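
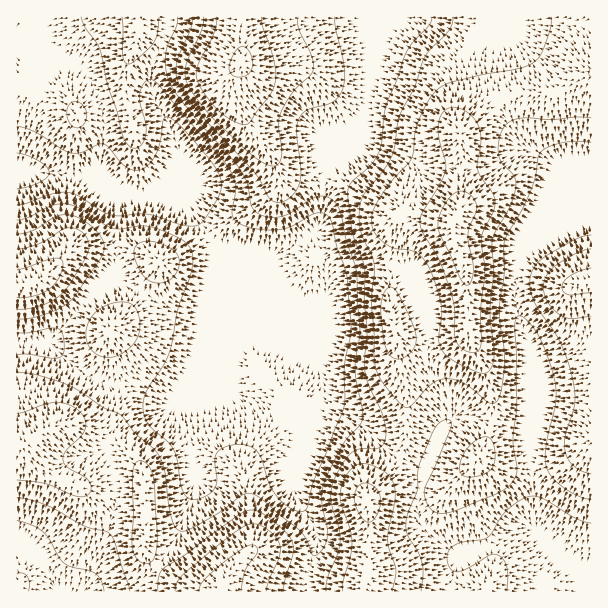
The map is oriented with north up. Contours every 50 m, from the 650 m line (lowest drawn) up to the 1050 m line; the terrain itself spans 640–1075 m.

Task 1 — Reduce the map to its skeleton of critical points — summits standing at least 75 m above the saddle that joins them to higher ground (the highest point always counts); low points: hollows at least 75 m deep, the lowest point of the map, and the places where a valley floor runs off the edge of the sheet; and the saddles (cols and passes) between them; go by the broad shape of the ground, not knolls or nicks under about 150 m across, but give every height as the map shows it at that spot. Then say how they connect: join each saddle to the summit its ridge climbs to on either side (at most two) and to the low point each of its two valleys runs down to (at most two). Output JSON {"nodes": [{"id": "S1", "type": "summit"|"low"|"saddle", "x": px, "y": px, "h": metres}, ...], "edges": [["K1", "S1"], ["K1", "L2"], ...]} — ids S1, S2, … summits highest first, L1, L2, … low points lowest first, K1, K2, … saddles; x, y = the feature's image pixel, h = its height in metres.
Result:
{"nodes": [
{"id": "S1", "type": "summit", "x": 455, "y": 218, "h": 1075},
{"id": "S2", "type": "summit", "x": 590, "y": 281, "h": 1011},
{"id": "S3", "type": "summit", "x": 243, "y": 62, "h": 1006},
{"id": "S4", "type": "summit", "x": 368, "y": 501, "h": 967},
{"id": "S5", "type": "summit", "x": 222, "y": 587, "h": 965},
{"id": "S6", "type": "summit", "x": 36, "y": 282, "h": 921},
{"id": "L1", "type": "low", "x": 26, "y": 171, "h": 640},
{"id": "L2", "type": "low", "x": 62, "y": 588, "h": 734},
{"id": "L3", "type": "low", "x": 587, "y": 588, "h": 759},
{"id": "K1", "type": "saddle", "x": 518, "y": 267, "h": 878},
{"id": "K2", "type": "saddle", "x": 399, "y": 458, "h": 875},
{"id": "K3", "type": "saddle", "x": 116, "y": 483, "h": 825},
{"id": "K4", "type": "saddle", "x": 365, "y": 95, "h": 823},
{"id": "K5", "type": "saddle", "x": 306, "y": 573, "h": 805},
{"id": "K6", "type": "saddle", "x": 119, "y": 386, "h": 779},
{"id": "K7", "type": "saddle", "x": 285, "y": 416, "h": 725}],
"edges": [["K1", "S1"], ["K1", "S2"], ["K1", "L1"], ["K1", "L3"], ["K2", "S1"], ["K2", "S4"], ["K2", "L1"], ["K2", "L3"], ["K3", "S5"], ["K3", "L1"], ["K3", "L2"], ["K4", "S1"], ["K4", "S3"], ["K4", "L1"], ["K5", "S5"], ["K5", "S4"], ["K5", "L1"], ["K6", "S5"], ["K6", "S6"], ["K6", "L1"], ["K7", "S1"], ["K7", "S5"], ["K7", "L1"]]}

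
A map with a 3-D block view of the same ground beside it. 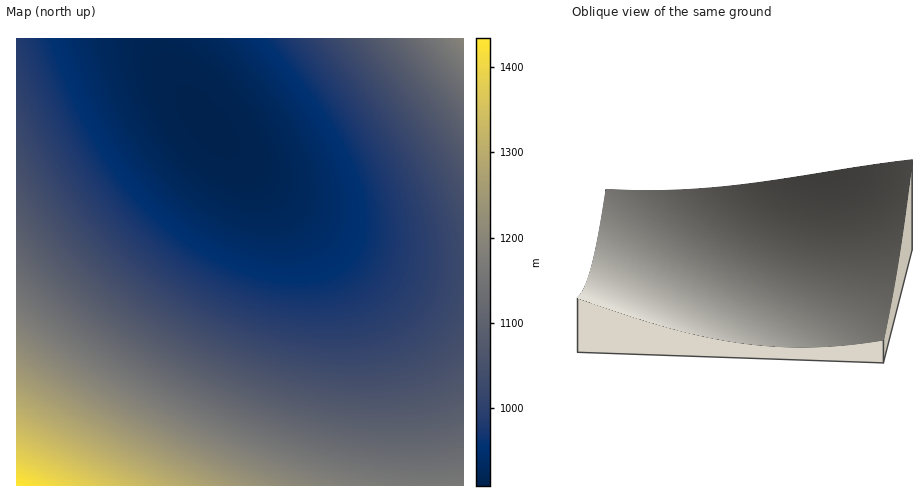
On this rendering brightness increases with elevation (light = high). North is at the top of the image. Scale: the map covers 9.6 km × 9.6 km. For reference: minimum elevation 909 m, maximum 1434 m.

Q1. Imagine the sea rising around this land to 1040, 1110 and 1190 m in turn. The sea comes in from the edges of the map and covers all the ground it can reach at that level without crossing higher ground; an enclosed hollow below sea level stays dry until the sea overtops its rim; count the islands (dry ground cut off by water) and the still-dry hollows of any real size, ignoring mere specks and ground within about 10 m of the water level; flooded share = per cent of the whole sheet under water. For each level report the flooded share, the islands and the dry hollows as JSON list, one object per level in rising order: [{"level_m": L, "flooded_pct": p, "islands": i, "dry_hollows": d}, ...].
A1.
[{"level_m": 1040, "flooded_pct": 59, "islands": 0, "dry_hollows": 0}, {"level_m": 1110, "flooded_pct": 76, "islands": 0, "dry_hollows": 0}, {"level_m": 1190, "flooded_pct": 89, "islands": 0, "dry_hollows": 0}]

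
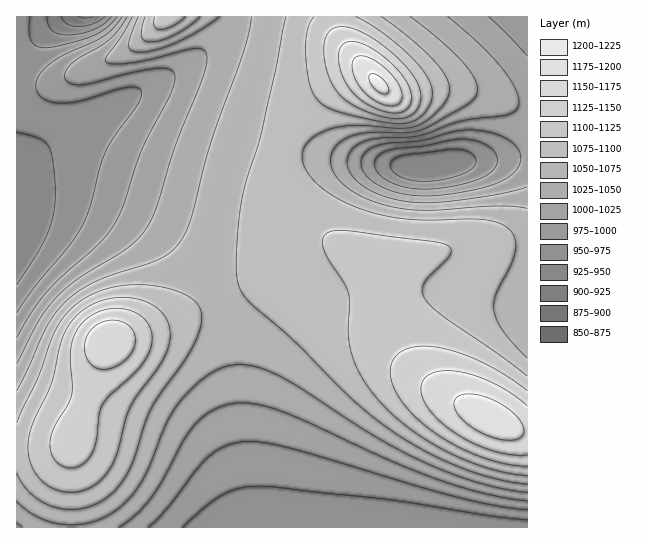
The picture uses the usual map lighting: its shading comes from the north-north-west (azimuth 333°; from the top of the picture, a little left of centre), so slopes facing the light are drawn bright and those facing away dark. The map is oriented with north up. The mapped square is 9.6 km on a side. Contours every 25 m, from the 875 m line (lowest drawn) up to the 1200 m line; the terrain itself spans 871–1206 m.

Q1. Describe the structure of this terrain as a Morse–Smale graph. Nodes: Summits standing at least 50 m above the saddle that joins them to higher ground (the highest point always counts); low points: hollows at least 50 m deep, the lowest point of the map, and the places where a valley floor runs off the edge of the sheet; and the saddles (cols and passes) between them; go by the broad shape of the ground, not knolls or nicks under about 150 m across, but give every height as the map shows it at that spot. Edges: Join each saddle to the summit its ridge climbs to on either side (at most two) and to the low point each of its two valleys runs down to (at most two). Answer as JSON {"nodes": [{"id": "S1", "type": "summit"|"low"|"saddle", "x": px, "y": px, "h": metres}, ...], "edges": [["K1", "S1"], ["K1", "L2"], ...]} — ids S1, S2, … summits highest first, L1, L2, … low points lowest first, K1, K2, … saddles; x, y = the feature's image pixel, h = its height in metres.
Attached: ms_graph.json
{"nodes": [
{"id": "S1", "type": "summit", "x": 379, "y": 85, "h": 1206},
{"id": "S2", "type": "summit", "x": 491, "y": 418, "h": 1188},
{"id": "S3", "type": "summit", "x": 109, "y": 342, "h": 1171},
{"id": "S4", "type": "summit", "x": 169, "y": 17, "h": 1115},
{"id": "L1", "type": "low", "x": 86, "y": 17, "h": 871},
{"id": "L2", "type": "low", "x": 426, "y": 167, "h": 928},
{"id": "L3", "type": "low", "x": 438, "y": 527, "h": 950},
{"id": "K1", "type": "saddle", "x": 282, "y": 147, "h": 1080},
{"id": "K2", "type": "saddle", "x": 218, "y": 299, "h": 1072},
{"id": "K3", "type": "saddle", "x": 234, "y": 17, "h": 1045}],
"edges": [["K1", "S1"], ["K1", "S2"], ["K1", "L1"], ["K1", "L2"], ["K2", "S2"], ["K2", "S3"], ["K2", "L1"], ["K2", "L3"], ["K3", "S1"], ["K3", "S4"], ["K3", "L1"]]}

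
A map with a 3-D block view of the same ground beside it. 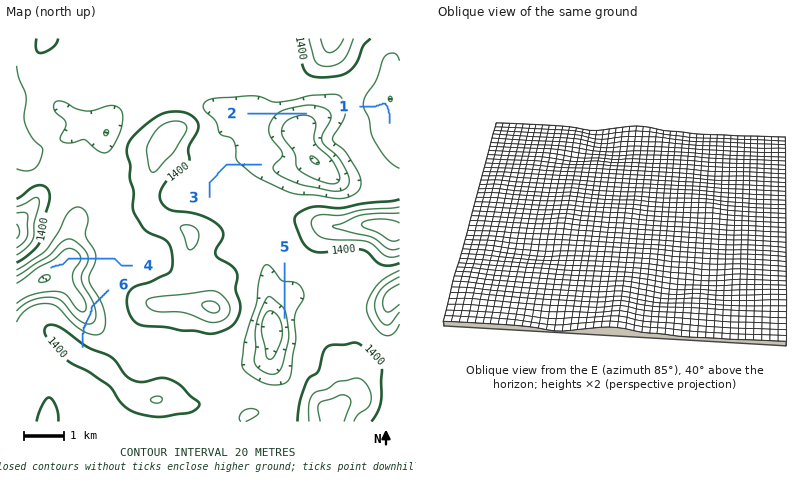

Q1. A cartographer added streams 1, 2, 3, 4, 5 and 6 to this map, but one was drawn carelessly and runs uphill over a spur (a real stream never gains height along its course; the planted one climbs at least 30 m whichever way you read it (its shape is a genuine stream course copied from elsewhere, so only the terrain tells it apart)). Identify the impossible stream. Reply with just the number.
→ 6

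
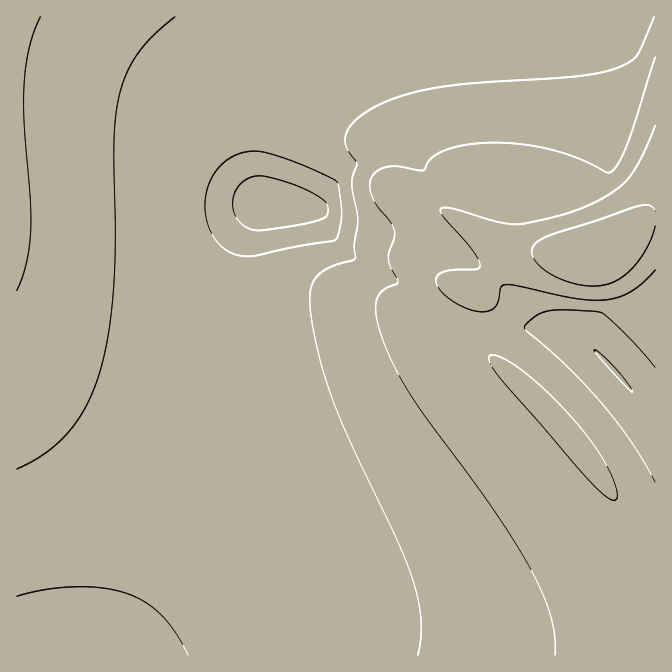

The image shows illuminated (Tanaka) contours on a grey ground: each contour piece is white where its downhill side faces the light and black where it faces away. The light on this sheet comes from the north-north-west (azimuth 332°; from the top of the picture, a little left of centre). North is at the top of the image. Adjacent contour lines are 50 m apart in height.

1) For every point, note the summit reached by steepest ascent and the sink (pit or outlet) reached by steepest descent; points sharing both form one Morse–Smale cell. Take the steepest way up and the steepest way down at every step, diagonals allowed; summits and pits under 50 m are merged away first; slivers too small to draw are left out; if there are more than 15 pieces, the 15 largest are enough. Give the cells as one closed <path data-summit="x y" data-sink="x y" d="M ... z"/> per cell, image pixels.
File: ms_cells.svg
<path data-summit="589 257" data-sink="260 203" d="M655 16l-321 0-44 38-24 26-15 20-8 20 1 33 17 50-25 37-12 23-6 25 3 160-7 42-8 25-15 30-32 49-43 58-1 4 541-1 0-83-6-1-6-6-11-31-19-37-20-32-31-40-53-52-35-27-9-13 2-13 5-12-2-13 4-1 39-38 8-3 72 3 26-15 22-18 14-5z"/><path data-summit="17 17" data-sink="260 203" d="M332 16l-316 1 1 639 97 0 60-84 17-27 15-30 10-32 5-35-3-160 6-25 12-23 25-37-17-50-1-33 8-20 15-20 24-26z"/><path data-summit="589 257" data-sink="615 372" d="M655 219l-13 4-22 18-26 15-27 0-15-3-30 0-8 3-39 38-4 1 2 13-7 19 0 6 3 7 59 49 51 56 35 52 19 37 11 31 6 6 6-1z"/>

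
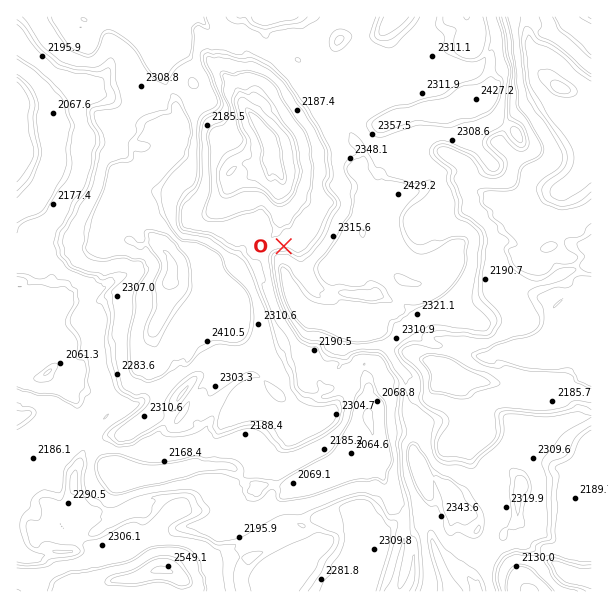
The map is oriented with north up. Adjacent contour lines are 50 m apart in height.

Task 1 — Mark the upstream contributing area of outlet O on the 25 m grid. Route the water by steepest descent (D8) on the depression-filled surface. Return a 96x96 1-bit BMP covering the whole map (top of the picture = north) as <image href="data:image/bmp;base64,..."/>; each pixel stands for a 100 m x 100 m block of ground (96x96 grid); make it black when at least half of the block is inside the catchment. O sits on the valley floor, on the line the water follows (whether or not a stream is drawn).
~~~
<image width="96" height="96" href="data:image/bmp;base64,Qk2+BAAAAAAAAD4AAAAoAAAAYAAAAGAAAAABAAEAAAAAAIAEAAATCwAAEwsAAAIAAAAAAAAA////AAAAAAAAAAAAAAAAAAAAAAAAAAAAAAAAAAAAAAAAAAAAAAAAAAAAAAAAAAAAAAAAAAAAAAAAAAAAAAAAAAAAAAAAAAAAAAAAAAAAAAAAAAAAAAAAAAAAAAAAAAAAAAAAAAAAAAAAAAAAAAAAAAAAAAAAAAAAAAAAAAAAAAAAAAAAAAAAAAAAAAAAAAAAAAAAAAAAAAAAAAAAAAAAAAAAAAAAAAAAAAAAAAAAAAAAAAAAAAAAAAAAAAAAAAAAAAAAAAAAAAAAAAAAAAAAAAAAAAAAAAAAAAAAAAAAAAAAAAAAAAAAAAAAAAAAAAAAAAAAAAAAAAAAAAAAAAAAAAAAAAAAAAAAAAAAAAAAAAAAAAAAAAAAAAAAAAAAAAAAAAAAAAAAAAAAAAAAAAAAAAAAAAAAAAAAAAAAAAAAAAAAAAAAAAAAAAAAAAAAAAAAAAAAAAAAAAAAAAAAAAAAAAAAAAAAAAAAAAAAAAAAAAAAAAAAAAAAAAAAAAAAAAAAAAAAAAAAAAAAAAAAAAAAAAAAAAAAAAAAAAAAAAAAAAAAAAAAAAAAAAAAAAAAAAAAAAAAAAAAAAAAAAAAAAAAAAAAAAAAAAAAAAAAAAAAAAAAAAAAAAAAAAAAAAAAAAAAAAAAAAAAAAAAAAAAAAAAAAAAAAAAAAAAAAAAAAAAAAAAAAAAAAAAAAAAAAAAAAAAAAAAAAAAAAAAAAAAAAAAAAAAAAAAAAAAAAAH4AAAAAAAAAAAAAD/+AAAAAAAAAAAAAH//wAAAAAAAAAAAAP//wAAAAAAAAAAAAP//wAAAAAAAAAAAAf//4AAAAAAAAAAAAf//4AAAAAAAAAAAAf//wAAAAAAAAAAAAf//AAAAAAAAAAAAA//+AAAAAAAAAAAAA//8AAAAAAAAAAAAA//4AAAAAAAAAAAAAf/wAAAAAAAAAAAAAf/wAAAAAAAAAAAAAP/wAAAAAAAAAAAAAH/wAAAAAAAAAAAAAD/4AAAAAAAAAAAAAB/+AAAAAAAAAAAAAA/+AAAAAAAAAAAAAAf8AAAAAAAAAAAAAAHgAAAAAAAAAAAAAADAAAAAAAAAAAAAAAAAAAAAAAAAAAAAAAAAAAAAAAAAAAAAAAAAAAAAAAAAAAAAAAAAAAAAAAAAAAAAAAAAAAAAAAAAAAAAAAAAAAAAAAAAAAAAAAAAAAAAAAAAAAAAAAAAAAAAAAAAAAAAAAAAAAAAAAAAAAAAAAAAAAAAAAAAAAAAAAAAAAAAAAAAAAAAAAAAAAAAAAAAAAAAAAAAAAAAAAAAAAAAAAAAAAAAAAAAAAAAAAAAAAAAAAAAAAAAAAAAAAAAAAAAAAAAAAAAAAAAAAAAAAAAAAAAAAAAAAAAAAAAAAAAAAAAAAAAAAAAAAAAAAAAAAAAAAAAAAAAAAAAAAAAAAAAAAAAAAAAAAAAAAAAAAAAAAAAAAAAAAAAAAAAAAAAAAAAAAAAAAAAAAAAAAAAAAAAAAAAAAAAAAAAAAAAAAAAAAAAAAAAAAAAAAAAAAAAAAAAAAAAAAAAAAAAAA="/>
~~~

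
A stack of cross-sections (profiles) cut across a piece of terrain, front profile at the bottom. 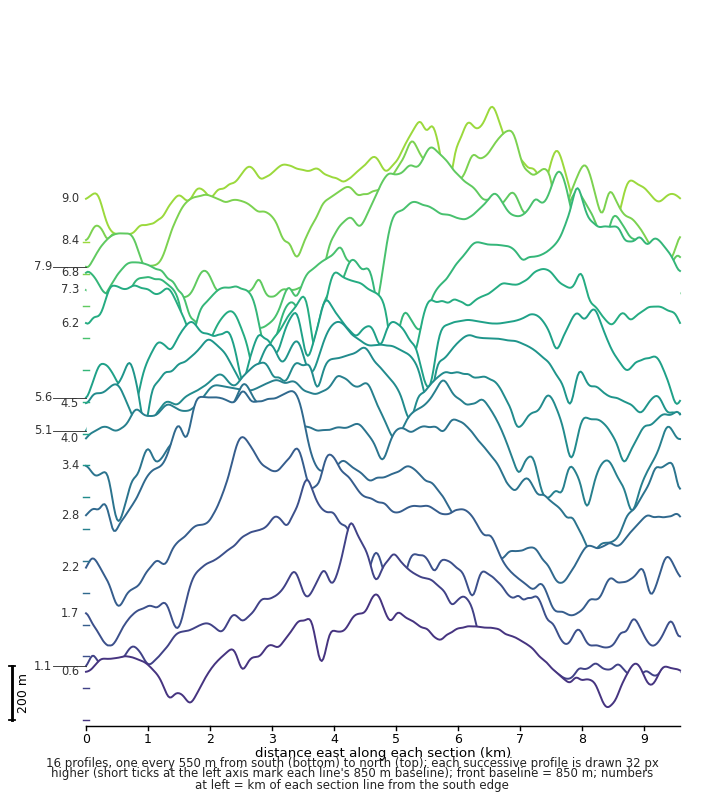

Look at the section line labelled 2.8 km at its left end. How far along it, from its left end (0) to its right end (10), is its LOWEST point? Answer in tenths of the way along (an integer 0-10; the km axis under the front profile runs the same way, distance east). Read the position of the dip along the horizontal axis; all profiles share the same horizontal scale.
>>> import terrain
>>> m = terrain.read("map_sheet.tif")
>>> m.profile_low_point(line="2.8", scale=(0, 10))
8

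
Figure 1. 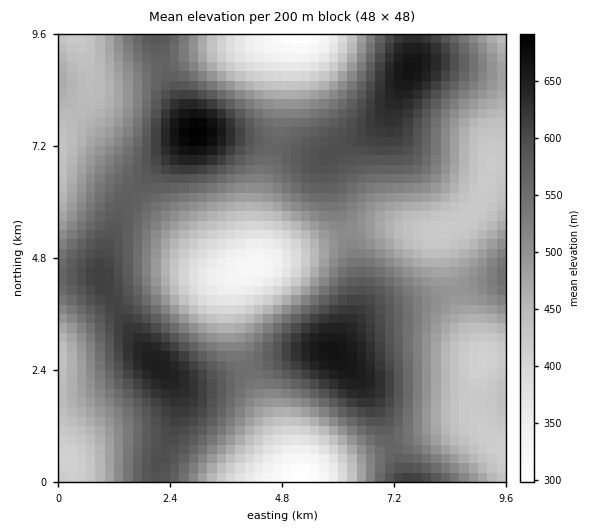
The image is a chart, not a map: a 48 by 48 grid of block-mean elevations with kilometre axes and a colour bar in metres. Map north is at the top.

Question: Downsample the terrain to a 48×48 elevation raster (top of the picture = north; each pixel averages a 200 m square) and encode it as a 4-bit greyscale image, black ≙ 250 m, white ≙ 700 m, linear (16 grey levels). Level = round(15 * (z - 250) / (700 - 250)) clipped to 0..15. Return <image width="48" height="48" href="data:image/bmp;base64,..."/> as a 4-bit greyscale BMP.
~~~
<image width="48" height="48" href="data:image/bmp;base64,Qk32BAAAAAAAAHYAAAAoAAAAMAAAADAAAAABAAQAAAAAAIAEAAATCwAAEwsAABAAAAAAAAAAAAAAABEREQAiIiIAMzMzAERERABVVVUAZmZmAHd3dwCIiIgAmZmZAKqqqgC7u7sAzMzMAN3d3QDu7u4A////AGZmeJq7u7qYdlRDMiIiI1aJq8zMuqmHdlVmeJq7u7qYdmVEMiIiNFaJq7u7qZh3ZlVmeJqrvLuph2ZUQzIjNFeJq7uqmYd2ZVVmeJmrvLuqmHZlRDM0RWeJqqqpiHdmZWZmeJmrvMu6qYdmVERFVniaqqqYh3ZmZmZneJmrvMy7qph2ZVVWd4mru6qYd2ZmZmZ3iJqrvMzLupmHdmZniaq7u7qYd2ZmZmd4iZq7zMzMuqmId3eImrvMy7qYd2ZmZnd4iaq8zN3Mu6mYiIiaq8zNzLqYd2ZmZneImau8zd3cy6qZmZqrvM3d3LqYd2ZmZneImrvN3d3cy6qqqqu8zd3d3LqYd2ZmZmeJmrzN3d3Mu6qqqrvN3d7d3LqYd2ZVZmeJq7zd3d3Luqqqu8zd3u7dzLqYd2ZVVmeJq83d3dy7qqqqu83d7u7dzLqYd2ZVVmeJq83d3cu6mZmau83e7u3dy7qYh2ZlZniJq83dzLqpiIiZq8zd7u3cy7qYh3ZmZniau8zMy6mId3eImrzN3d3cy7qZh3dmZ4mqvMzLuph3ZmZ3iau8zd3cy7qZiHd3eJqrvMy7qYdmVVVWeJmrzMzMy6qZiIiIiKq7zMy6mHZVRERFVniau8zMu6qZiIiImau8zMu6l2ZUQzM0RWeJq7u7u6mZiIiJmqvMzMuph2VEMzMzNFZ4mqu7uqmYiIiJmqvMzMuph2VEMzIiM0VniaqqqZiIiIiJmqu8zLuph2VUQzMiM0VniZqqmYh3d3eImqq8zLuph2ZVRDMzM0VniJmZmHd2Znd4iZq7u7upiHZlVEQzNEVniJmYh3dmZmZ3iJmru7upmHdmVVRERVZ3iJmIh3ZmZmZneImqu7uqmId3ZlVVVmd4iZmId3ZmZmZmd4iaq7uqmYiHd2ZmZ3iJmZmIh3dmZmZmZ3iaq7u6qZmIh3d3eImZqpmYiHd3dmZmZniJqru7qqqZmIiIiJmqqqqZmIiId3ZmZneJqru7u7qqqZmJmaqru6qpmZmYiHZmZmeJmqu7u7u7uqmZmqq7u7uqqqqpmHdmZmeImqq7zMzMy7qqqqu7u7u7u7qqmIdmZmd4maq7zN3d3Luqqru7u7u7u7u6mYdmZmd4iZq7zd7u3cy7qru7vMzMzMu6qYdmZmd3iJmrze7+7dy7qru7u8zMzMy7qYdmZmd3eImrze7/7ty7qqq7u7zMzMy7qYd2Zmd3eImrze7+7cy6qqqqu7zMzczLqYd3Znd3d4iavN7u3cuqmZmaqrvM3dzLqZh3d3d3d4iavN3dzLqZiIiJmqvM3d3MupmId3d3d3iau8zMupmId3d4iZq83d3cu6mYh3d3d3iau7u6qYd2ZmZneJq83d7dy7qZiHd2d4iaq7qph3ZlVVVVZ4mrze7t3LqpiHdmd4maq6qYdmVUREREVnibze7t3LupiHZmd4mqu6mYZlRDMzMzRWeazd7t3Luph2Zmd4mru6mHZUQzMiIiNFeKvN3d3LqZh2ZmeJmru6qHZUQzIiIiNFaJvM3cy7qYdw=="/>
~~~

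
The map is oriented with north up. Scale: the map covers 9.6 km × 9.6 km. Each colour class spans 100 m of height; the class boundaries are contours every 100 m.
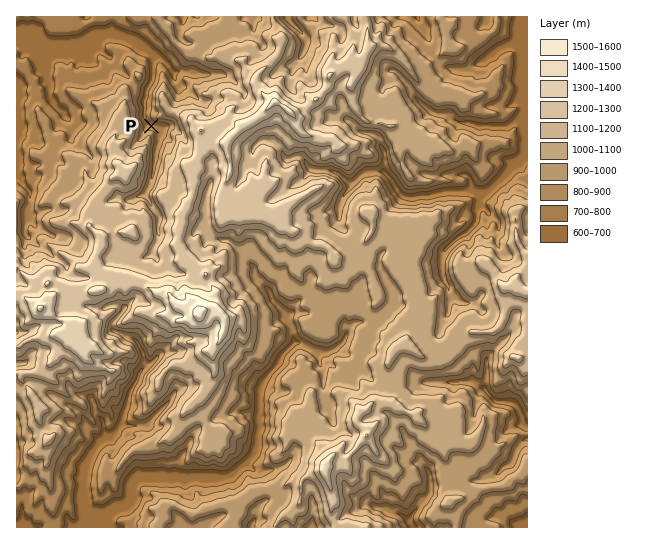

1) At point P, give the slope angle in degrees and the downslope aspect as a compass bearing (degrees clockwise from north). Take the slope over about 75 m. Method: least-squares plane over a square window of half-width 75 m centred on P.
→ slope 16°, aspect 333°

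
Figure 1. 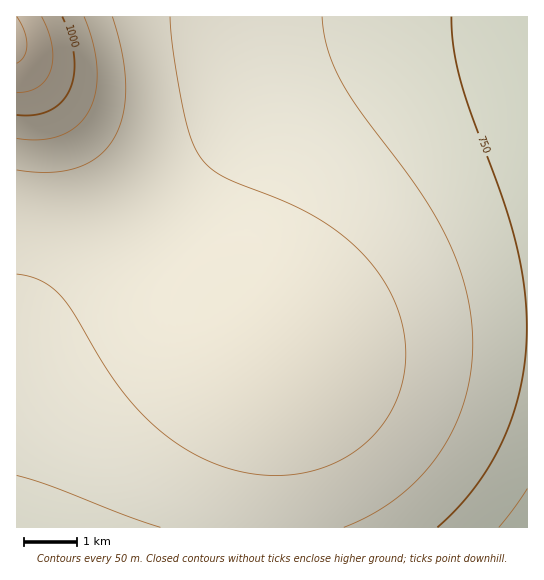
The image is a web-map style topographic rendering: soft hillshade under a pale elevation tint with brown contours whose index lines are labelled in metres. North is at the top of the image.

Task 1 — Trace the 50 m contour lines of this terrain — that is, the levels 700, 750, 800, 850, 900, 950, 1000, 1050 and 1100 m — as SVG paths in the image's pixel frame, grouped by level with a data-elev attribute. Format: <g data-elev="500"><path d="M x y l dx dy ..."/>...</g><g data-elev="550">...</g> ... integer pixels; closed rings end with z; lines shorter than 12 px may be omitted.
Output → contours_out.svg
<g data-elev="700"><path d="M499 527l28-38"/></g><g data-elev="750"><path d="M437 527l20-18 17-21 15-22 13-24 10-25 8-27 5-27 2-28-2-42-8-46-14-48-31-84-11-32-7-34-3-32"/></g><g data-elev="800"><path d="M344 527l29-13 25-17 24-22 19-24 14-26 11-28 5-31 2-31-3-22-4-24-8-24-10-24-13-25-16-25-58-78-18-28-15-34-4-17-2-17"/><path d="M17 475l33 11 75 29 35 12"/></g><g data-elev="850"><path d="M17 274l12 2 12 5 10 6 10 9 13 18 41 67 16 21 18 19 32 25 17 10 19 8 25 8 25 3 24 0 24-5 23-9 20-12 17-16 14-18 7-14 5-15 4-16 1-16-1-17-4-16-5-16-8-16-10-17-13-16-16-16-18-13-38-22-68-28-12-7-10-9-10-18-8-27-11-59-4-40"/></g><g data-elev="900"><path d="M17 170l32 2 26-4 11-4 11-6 8-8 8-10 6-11 3-12 4-30-4-33-10-37"/></g><g data-elev="950"><path d="M17 138l24 2 20-5 16-9 12-15 6-18 2-23-4-25-9-28"/></g><g data-elev="1000"><path d="M17 115l17 0 15-4 12-8 9-13 4-16 0-17-4-20-8-20"/></g><g data-elev="1050"><path d="M17 93l12-2 9-4 8-8 5-9 2-12-1-13-4-14-6-14"/></g><g data-elev="1100"><path d="M17 63l8-8 2-10-3-14-7-14"/></g>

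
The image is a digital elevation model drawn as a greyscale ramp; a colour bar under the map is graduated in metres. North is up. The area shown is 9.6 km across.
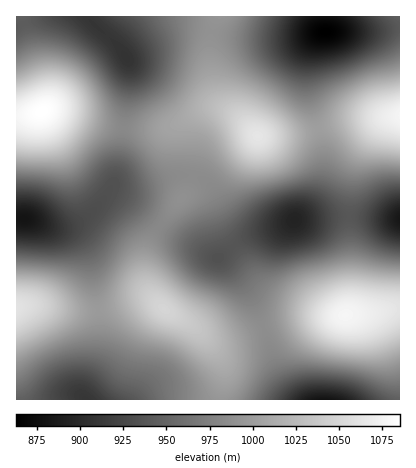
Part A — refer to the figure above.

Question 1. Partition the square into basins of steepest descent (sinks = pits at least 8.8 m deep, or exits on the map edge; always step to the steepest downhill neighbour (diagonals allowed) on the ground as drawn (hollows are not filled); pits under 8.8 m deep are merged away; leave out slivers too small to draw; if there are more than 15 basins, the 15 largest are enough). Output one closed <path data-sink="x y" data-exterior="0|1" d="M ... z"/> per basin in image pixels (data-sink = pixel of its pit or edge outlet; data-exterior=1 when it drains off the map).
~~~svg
<path data-sink="294 220" data-exterior="0" d="M228 114l-16 4-9 10-4 10-9 50-29 36-12 20-4 16 0 20 5 14 14 15 22 12 20 16 10 4 18-2 56-19 56-5 3-5 2-8-2-94 4-40 7-16 11-18 11-12 9-4-45 3-54 13-34 2-18-17z"/><path data-sink="24 218" data-exterior="0" d="M222 109l-22 2-28 15-10 3-48-2-62-17-24 5-12 0 0 191 28 0 32 5 18 0 48-12 14 3-8-12-3-10 0-20 4-16 12-20 29-36 9-50 6-12 13-11 10-1 9 2z"/><path data-sink="126 58" data-exterior="0" d="M216 16l-200 0 0 98 12 1 24-5 62 17 48 2 44-20 16 0 12 5-15-14-7-20-2-40z"/><path data-sink="326 32" data-exterior="0" d="M400 16l-182 0-8 24 0 28 5 24 4 8 39 36 34-2 54-13 54-5z"/><path data-sink="86 400" data-exterior="1" d="M146 299l-52 12-18 0-32-5-28 1 0 93 204 0 4-30-9-20-21-23-28-16-10-9z"/><path data-sink="324 400" data-exterior="1" d="M400 308l-34 6-70 5-70 22-14-1-8-5 15 21 4 10 1 14-3 20 179 0z"/><path data-sink="400 218" data-exterior="1" d="M400 116l-12 2-10 8-18 26-7 16-4 40 2 94-5 13 28-2 26-5z"/>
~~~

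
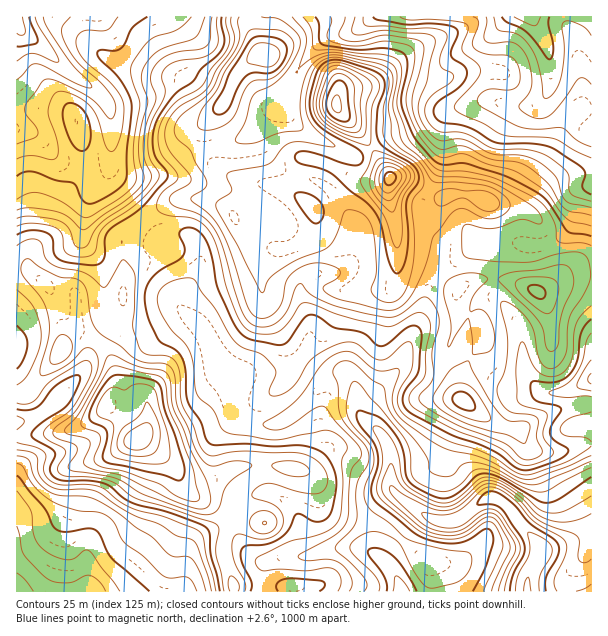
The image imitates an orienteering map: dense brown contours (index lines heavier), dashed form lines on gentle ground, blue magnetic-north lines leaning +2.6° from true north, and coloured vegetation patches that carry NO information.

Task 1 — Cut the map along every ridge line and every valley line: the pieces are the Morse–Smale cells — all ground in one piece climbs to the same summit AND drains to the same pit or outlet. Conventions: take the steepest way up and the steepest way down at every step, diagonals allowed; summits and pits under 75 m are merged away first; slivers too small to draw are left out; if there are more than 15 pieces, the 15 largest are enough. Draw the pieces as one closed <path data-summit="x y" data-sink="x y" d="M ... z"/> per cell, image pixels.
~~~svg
<path data-summit="336 105" data-sink="527 591" d="M440 272l-7 6-5 9-8 34-22 48-37 38 1 10 20 18 6 11 3 12 0 30 7 8 24 17-25 27-13 20-16-10-12-3-24 1-23 8-31 2-11 4-3 5-1 25 329-1 0-316-20 1-30 16-5 0-15-8-24-6-22 2-18 9z"/><path data-summit="336 105" data-sink="530 17" d="M591 16l-216 0-24 16-25 6-19 18-7 10 0 4 29 10 8 7 0 21 19 20 16 20 15-10 21-5 35-21 9-2-6 6-2 10-2 36-20 39 0 11 8 16 8 8 30 2 16 5-10 4-35 25 19 17 18-9 22-2 15 4 24 10 5 0 25-15 25-4z"/><path data-summit="138 438" data-sink="527 591" d="M146 220l-18 14-6 6 0 75-4 17-9 18 7 27 0 12-7 18 26 31 11 4 29 26 7 18 9 8 25 14 12 11 1 6-5 12-1 17 11 30 0 7 27 1 3-25 3-5 11-4 31-2 23-8 24-1 12 3 16 10 13-20 25-27-24-17-7-8 0-30-3-12-6-11-21-19-3-6-2-20-4-12-5-4-14 2-37 36-15 10-23 2-16-6-7-11 0-23-3-6-15-18-13-30-24-24 2-12 17-25 0-23-5-7-5-4-30 0-7-5z"/><path data-summit="336 105" data-sink="527 591" d="M299 68l-19 34-29 31-20 11-21 4-2 2 4 11 16 14 11 5 21 3-3 1-7 7-16 23-7-6-18-8-32-1-10 5-21 15 6 11 7 5 30 0 9 8 2 9-1 17-17 25-2 12 24 24 13 30 15 18 3 6 0 23 3 7 10 7 10 3 23-2 15-10 33-33 9-5 10 0-19-4-17-17 0-29-11-25 0-15 4-6 7-4 17 0 12-3 11-11 6-20-2-12-20-33-14-12 0-4 9-18 4-15 18 10 6 0 13-9-16-19-19-20 0-21-8-7-17-4z"/><path data-summit="138 438" data-sink="17 591" d="M81 332l-6 0-8 7-7 15-34 40-10 2 0 195 217 1 1-8-11-30 1-17 5-12-1-6-12-11-25-14-9-8-7-18-29-26-11-4-26-31 7-18-2-24-11-18z"/><path data-summit="264 54" data-sink="17 17" d="M246 16l-229 0-1 7 10 13 16 10 32 30 21 14 13 14 4 18 2 48 11 6 22 0 18-2 23-18 20-7-3-15 1-9 20-26 12-27 13-12 13-6-5-4-12-27z"/><path data-summit="390 179" data-sink="527 591" d="M336 146l-2 1-3 14-7 13-2 9 14 12 16 24 6 14-2 15-7 16-8 7-12 3-17 0-7 4-4 6 0 15 11 25 0 29 17 17 15 2 8 6 4 12 0 11 4 13 1-7 37-38 22-48 8-34 11-15-5-7-6-3-23-3-7-5-2-32-8-27 2-19-16-24-3-4-12 8-6 0z"/><path data-summit="138 438" data-sink="17 17" d="M26 130l-10 1 0 136 14 4 20 19 12 30 1 26 6-9 6-5 6 0 20 12 9 12-1-6 9-18 4-17 0-75 23-21-31-37-4-6 0-16-9 9-15 0-18-5-9-4-21-24z"/><path data-summit="336 105" data-sink="17 17" d="M17 24l-1 105 10 1 12 6 21 24 9 4 18 5 15 0 9-9 0 16 4 6 32 38 21-16 10-5 32 1 18 8 7 6 16-23 7-7 3-1-21-3-11-5-16-14-5-11-19 6-23 18-18 2-22 0-8-2-5-7 0-45-2-11-6-12-9-9-29-20-24-24-16-10z"/><path data-summit="390 179" data-sink="530 17" d="M452 109l-9 3-35 21-21 5-15 11 18 27-2 19 8 27 2 32 7 5 23 3 6 3 4 6 12-6 24-18 10-4-16-5-30-2-8-8-8-16 0-11 20-39 2-36 2-10z"/><path data-summit="264 54" data-sink="527 591" d="M270 16l-23 1 0 6 12 27 5 4-13 6-13 12-12 27-20 26-1 9 4 16 22-6 20-11 29-31 18-31-4-5-7-5-22-7 6-16z"/><path data-summit="138 438" data-sink="527 591" d="M24 268l-8 1 1 127 9-2 8-8 28-38 0-28-8-24-9-13z"/><path data-summit="264 54" data-sink="530 17" d="M374 16l-102 0-1 22-6 16 16 4 18 10 8-12 19-18 25-6z"/>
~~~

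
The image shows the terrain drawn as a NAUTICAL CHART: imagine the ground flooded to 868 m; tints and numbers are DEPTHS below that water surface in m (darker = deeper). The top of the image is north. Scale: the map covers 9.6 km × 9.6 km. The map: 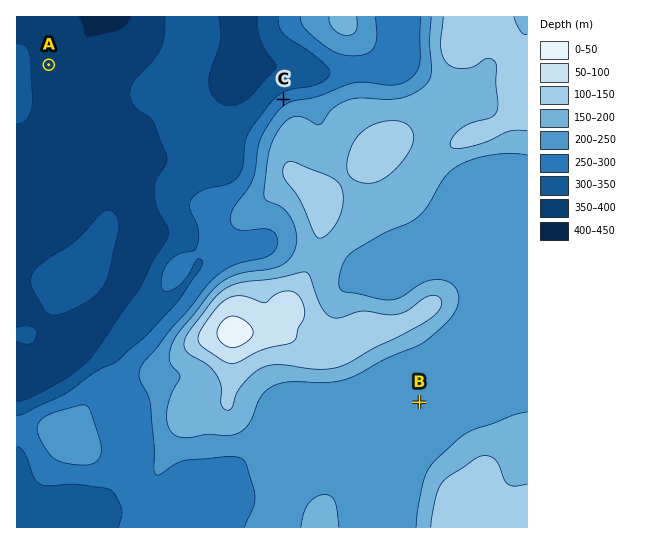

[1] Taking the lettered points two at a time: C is lower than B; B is higher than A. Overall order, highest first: B C A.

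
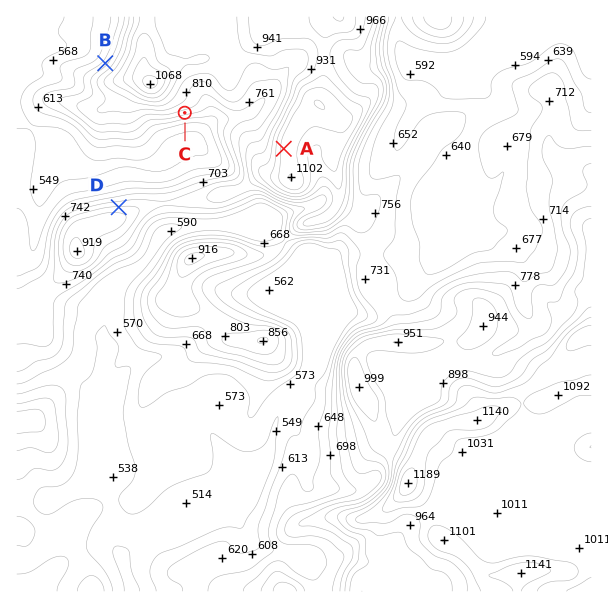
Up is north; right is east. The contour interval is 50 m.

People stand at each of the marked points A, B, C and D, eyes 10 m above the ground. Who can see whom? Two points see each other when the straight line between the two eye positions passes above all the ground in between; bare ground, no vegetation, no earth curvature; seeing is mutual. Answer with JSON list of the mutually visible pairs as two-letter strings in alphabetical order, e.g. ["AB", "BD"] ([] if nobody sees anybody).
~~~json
["AC", "AD", "CD"]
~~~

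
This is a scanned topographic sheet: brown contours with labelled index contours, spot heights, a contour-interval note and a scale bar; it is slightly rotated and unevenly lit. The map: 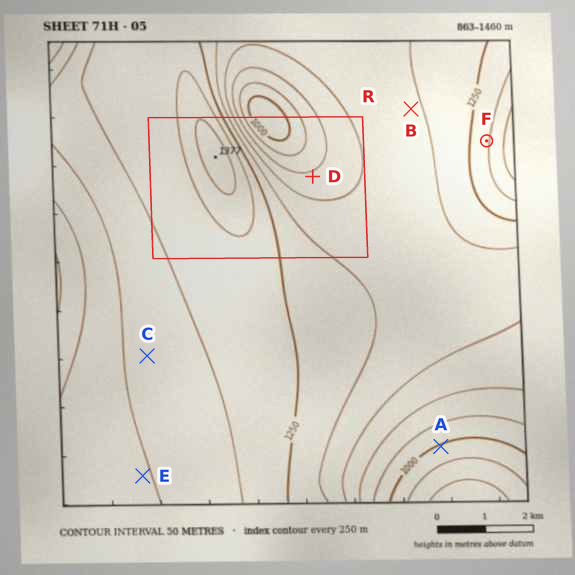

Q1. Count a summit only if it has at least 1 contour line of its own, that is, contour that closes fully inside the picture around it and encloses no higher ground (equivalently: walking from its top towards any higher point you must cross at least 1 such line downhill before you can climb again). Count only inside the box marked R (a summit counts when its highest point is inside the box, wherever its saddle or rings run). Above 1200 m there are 1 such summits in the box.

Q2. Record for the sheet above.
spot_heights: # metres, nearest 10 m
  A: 990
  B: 1190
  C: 1330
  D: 1110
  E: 1350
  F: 1290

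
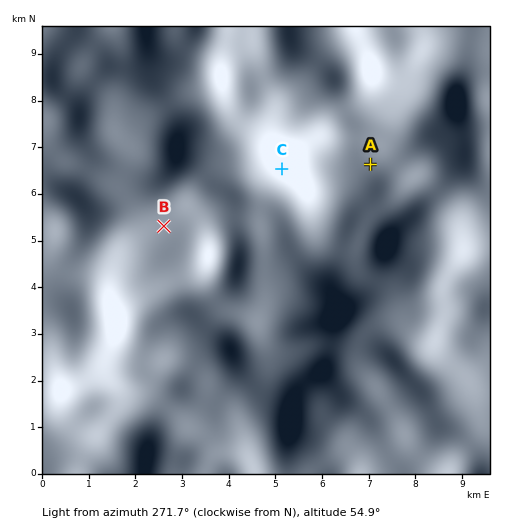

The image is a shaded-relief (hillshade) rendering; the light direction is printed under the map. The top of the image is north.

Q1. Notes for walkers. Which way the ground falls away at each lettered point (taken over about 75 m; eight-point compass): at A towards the S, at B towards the N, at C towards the W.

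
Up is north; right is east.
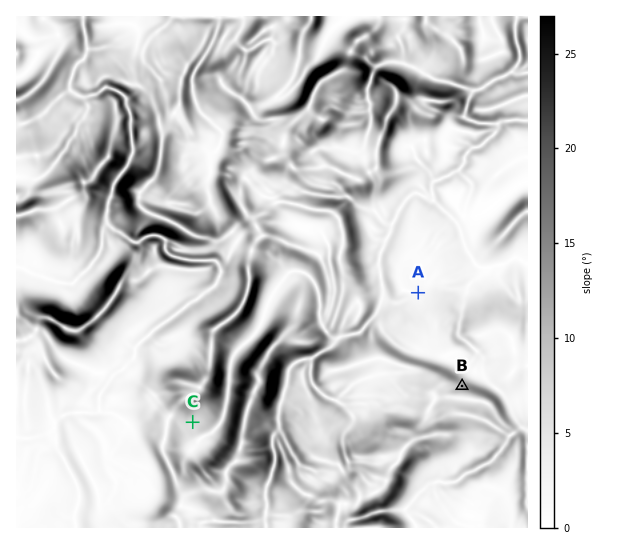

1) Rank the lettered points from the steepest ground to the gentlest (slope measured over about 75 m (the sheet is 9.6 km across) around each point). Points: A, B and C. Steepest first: B C A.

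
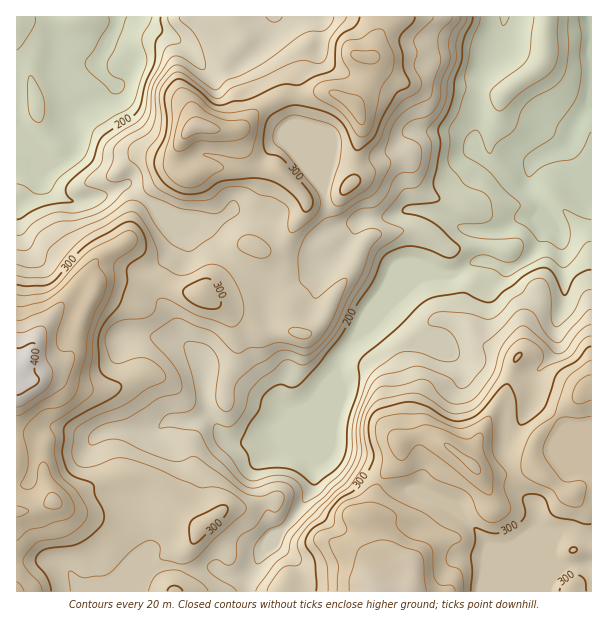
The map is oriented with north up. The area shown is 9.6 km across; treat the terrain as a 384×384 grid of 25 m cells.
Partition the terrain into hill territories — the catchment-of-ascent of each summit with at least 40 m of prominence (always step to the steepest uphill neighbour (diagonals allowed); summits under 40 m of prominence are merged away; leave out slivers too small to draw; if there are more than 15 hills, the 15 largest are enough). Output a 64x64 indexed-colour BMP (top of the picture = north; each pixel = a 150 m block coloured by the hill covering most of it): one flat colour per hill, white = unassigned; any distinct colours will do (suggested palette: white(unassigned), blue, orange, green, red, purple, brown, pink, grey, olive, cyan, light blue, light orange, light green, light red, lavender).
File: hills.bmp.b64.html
<image width="64" height="64" href="data:image/bmp;base64,Qk12CAAAAAAAAHYAAAAoAAAAQAAAAEAAAAABAAQAAAAAAAAIAAATCwAAEwsAABAAAAAAAAAA////ALR3HwAOf/8ALKAsACgn1gC9Z5QAS1aMAMJ34wB/f38AIr28AM++FwDox64AeLv/AIrfmACWmP8A1bDFABEREREREREREREREREzMzMzMzMzMzMzMzMzMzMzMzMzERERERERERERERERETMzMzMzMzMzMzMzMzMzMzMzMzMRERERERERERERERERMzMzMzMzMzMzMzMzMzMzMzMzMxERERERERERERERERETMzMzMzMzMzMzMzMzMzNERDMzERERERERERERERERERMzMzMzMzMzMzMzMzM0RERDMzMRERERERERERERERERETMzMzMzMzMzMzMzM0REREMzMxEREREREREREREREREREzMzMzMzMzMzMzM0REREMzMzERERERERERERERERERERMzMzMzMzMzMzMzREREQzMzMRERERERERERERERERERETMzMzMzMzMzMzRERERDMzMxEREREREREREREREREREREzMzMzMzMzM0REREREMzMzERERERERERERERERERERETMzMzMzMzNEREREREMzMzMREREREREREREREREREREREzMzMzM0REREREREMzMzMxERERERERERERERERERERETMzMzREREREREREMzMzMzERERERERERERERERERERERMzMzREREREREREQzMzMzMREREREREREREREREREREREzM0RERERERERERDMzMzMxERERERERERERERERERERERNEREREREREREREMzMzMzERERERERERERERERERERERE0REREREREREREQzMzMzMRERERERERERERERERERERETRERERERERERERDMzMzMxERERERERERERERERERERERFEREREREREREREQzMzMzEREREREREREREREREREREREURERERERERERERDMzMzMRERERERERERERERERERERERFEREREREREREREQzMzMxEREREREREREREREREREREREURERERERERERERDMzMzERERERERERERERERERERERERREREREREREREREQzMzMRERERERERERERERERERERERFERERERERERERERDMzMxEREREREREREREREREREREREURERERERERERDMzMzMzERERERERERERERERERERERERREREREREREMzMzMzMzMRERERERERERERERERERERERFEREREREQzMzMzMzMzMxERERERERERERERERERERERERREREREMzMzMzMzMzMzEREREREREREREREREREREREREUREREMzMzMzMzMzMzMRERERERERERERERERERERERERFEREMzMzMzMzMzMzMxERERERERERERERERERERERERERREMzMzMzMzMzMzMzEREREREREREREREREREREREREREUMzMzMzMzMzMzMzMREREREREREREREREREREREREREREzMzMzMzMzMzMzMxERERERERERERERERERERERERERERMzMzMzMzMzMzMzERERERERERERERERERESIRERERERETMzMzMzMzMzMzMREREREREREREREREREiIiIRERERERERETMzMzMzMzMxERERERERERERERERIiIiIiERERERERERETMREzMzMzERERERERERERERESIiIiIiIiERERERERERERERMzMzMRERERERERERERESIiIiIiIiIhERERERERERERETMzMxERERERERERERERIiIiIiIiIiERERERERERERERMzMzERERERERERERERIiIiIiIiIiIhERERERESIiERETMzMREREREREREREiIiIiIiIiIiIiIREREREiIiIiETMzMxERERERERERIiIiIiIiIiIiIiIiIiISIiIiIiIiMzMzERERERERERIiIiIiIiIiIiIiIiIiIiIiIiIiIiIzMzMRESIiIiESIiIiIiIiIiIiIiIiIiIiIiIiIiIiIzMzMxESIiIiIiIiIiIiIiIiIiIiIiIiIiIiIiIiIiIjMzMzERIiIiIiIiIiIiIiIiIiIiIiIiIiIiIiIiIiIiMzMzMRESIiIiIiIiIiIiIiIiIiIiIiIiIiIiIiIiESIzMzMxERESIiIiIiIiIiIiIiIiIiIiIiIiIiIiIhEREREzMzEREREiIiIiIiIiIiIiIiIiIiIiIiIiIiIiEREREREzMRERESIiIiIiIiIiIiIiIiIiIiIiIiIiIiIRERERERMxERESIiIiIiIiIiIiIiIiIiIiIiIiIiIiIhEREREREzERERIiIiIiIiIiIiIiIiIiIiIiIiIiIiIiERERERERMRERESIiIiIiIiIiIiIiIiIiIiIiIiIiIiIRERERERExEREREiIiIiIiIiIiIiIiIiIiIiIiIiIiIhEREREREREREREREiIiIiIiIiIiIiIiIiIiIiIiIiIiERERERERERERERERIiIiIiIiIiIiIiIiIiIiIiIiIiIhERERERERERERERIiIiIiIiIiIiIiIiIiIiIiIiIiIiERERERERERERERIiIiIiIiERIiIiIiIiIiIiIiIiIiIREREREREREREREiIiIiIiERERIiIiIiIiIiIiIiIiIiERERERERERERERIiIiIiERERESIiIiIiIiIiIiIiIiIREREREREREREREiIiIhEREREREiIiIiIiIiIiIiIiIiERERERERERERERIiIRERERERESIiIiIiIiIiIiIiIiIREREREREREREREiIREREREREREiIiIiIiIiIiIiIiIhERERER"/>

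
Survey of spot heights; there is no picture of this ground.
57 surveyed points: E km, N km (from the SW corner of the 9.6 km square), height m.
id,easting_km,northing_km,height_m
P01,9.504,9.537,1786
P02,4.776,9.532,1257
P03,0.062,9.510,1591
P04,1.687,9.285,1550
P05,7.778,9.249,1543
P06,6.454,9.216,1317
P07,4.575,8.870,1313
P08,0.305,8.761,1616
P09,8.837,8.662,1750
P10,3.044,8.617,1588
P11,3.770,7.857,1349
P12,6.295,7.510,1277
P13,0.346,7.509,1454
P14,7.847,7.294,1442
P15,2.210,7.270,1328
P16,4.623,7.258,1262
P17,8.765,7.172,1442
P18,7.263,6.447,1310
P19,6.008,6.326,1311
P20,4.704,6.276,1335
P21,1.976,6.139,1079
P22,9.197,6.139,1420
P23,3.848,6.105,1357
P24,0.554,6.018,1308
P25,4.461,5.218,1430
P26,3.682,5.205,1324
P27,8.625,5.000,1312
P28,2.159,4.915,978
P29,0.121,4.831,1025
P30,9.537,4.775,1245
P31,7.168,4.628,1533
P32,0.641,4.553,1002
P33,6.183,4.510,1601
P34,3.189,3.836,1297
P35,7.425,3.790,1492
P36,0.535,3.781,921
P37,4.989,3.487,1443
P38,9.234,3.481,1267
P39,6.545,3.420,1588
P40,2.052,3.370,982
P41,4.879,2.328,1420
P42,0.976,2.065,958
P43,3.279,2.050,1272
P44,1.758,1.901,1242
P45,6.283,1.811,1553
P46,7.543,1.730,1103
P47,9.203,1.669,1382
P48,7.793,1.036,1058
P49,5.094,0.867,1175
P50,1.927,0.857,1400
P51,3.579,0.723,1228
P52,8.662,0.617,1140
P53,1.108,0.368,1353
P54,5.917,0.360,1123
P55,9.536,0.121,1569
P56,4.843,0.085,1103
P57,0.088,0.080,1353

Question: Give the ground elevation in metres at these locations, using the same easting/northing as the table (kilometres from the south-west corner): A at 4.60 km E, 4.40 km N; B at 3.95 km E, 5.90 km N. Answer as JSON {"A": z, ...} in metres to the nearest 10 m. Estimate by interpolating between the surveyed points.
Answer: {"A": 1500, "B": 1440}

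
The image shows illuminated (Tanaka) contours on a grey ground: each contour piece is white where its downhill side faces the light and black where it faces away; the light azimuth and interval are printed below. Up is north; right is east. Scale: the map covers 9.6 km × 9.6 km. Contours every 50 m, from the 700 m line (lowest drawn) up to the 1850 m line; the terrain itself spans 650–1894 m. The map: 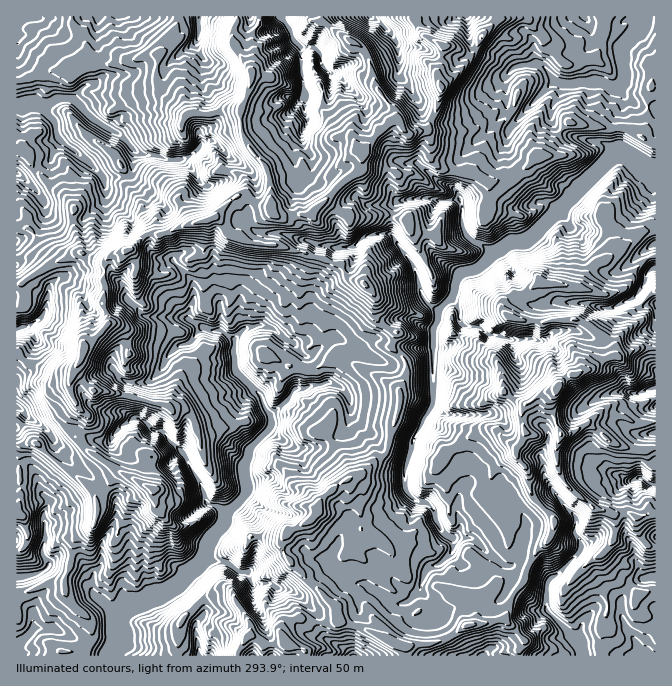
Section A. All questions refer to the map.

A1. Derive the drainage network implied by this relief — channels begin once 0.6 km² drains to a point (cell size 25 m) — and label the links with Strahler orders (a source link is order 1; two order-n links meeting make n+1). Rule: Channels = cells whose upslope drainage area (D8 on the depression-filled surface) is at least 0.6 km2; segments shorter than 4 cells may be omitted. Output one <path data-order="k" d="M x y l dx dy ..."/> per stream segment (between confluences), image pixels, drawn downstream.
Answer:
<path data-order="1" d="M34 628l-2 4-14 13-1 3 0 7"/><path data-order="3" d="M117 618l0 27-5 10"/><path data-order="3" d="M125 610l-8 8"/><path data-order="1" d="M270 584l-18 0-3-12-10 0-7-7-7-3-13 0-2-2-6 0-2 2"/><path data-order="1" d="M94 574l0 8-2 2 0 6 2 4 23 23 0 1"/><path data-order="3" d="M202 562l-8 8-2 0-17 17-11 5-4 3-6 3-4 0-10 6-3 0-12 6"/><path data-order="1" d="M334 552l-4 3 0 9 8 8 7 3 7 7 3 2 10 0 5 4 8 4 16 12 10 0 1-2 3 0 12-12 0-5 2-1 0-4 2-2 0-3 1-3 7-7 5 0 3-1 12-12 2-4 0-10"/><path data-order="2" d="M452 537l-5-2-7-7-5-10 0-6-1-4-6-5-3-1-7 0-3-4-1 0-7-6-2-4 0-20 2-1 0-5 1-2 2-8 2-2 0-8 3-7 3-3 7-15 3-4 6-10 0-75 4-8 0-7 2-1 0-4"/><path data-order="1" d="M527 530l-2 4 0 6-1 2 0 5-2 1 0 7-2 3-6 7-10 0-7-7-7-3-16-17-20 0"/><path data-order="3" d="M225 515l0 7-1 3-12 12-5 10-2 8-3 7"/><path data-order="1" d="M48 503l-4 11 0 6 1 2 0 20-3 6 0 6 2 3 4 5 0 5-3 3-7 4-3 0-1 1-6 0-1 2-10 0"/><path data-order="1" d="M462 490l-4 7 0 8-1 2 0 7 3 4 0 10-5 7-3 2"/><path data-order="1" d="M545 478l7 9 2 5 6 6 4 7 13 13-2 16 5 6 0 4 2 1 0 3-2 4-25 25-1 0-5 5-2 3 0 25 33 34 2 3 0 7 2 1"/><path data-order="1" d="M617 475l3 0 5 5 9 0 1-2 9 0 3 4 8 3"/><path data-order="1" d="M287 442l-5-2-10-10-4 0"/><path data-order="1" d="M117 432l5-7 5-2 5-5 8 0 4 4 1 0 9 8 6 0 4 2 3 3 2 5 3 3 2 0 11 12 7 15 7 8 3 7 0 3 3 5 0 7 2 3 12 4 6 7 0 1"/><path data-order="3" d="M268 430l-18 18-1 4 0 5-4 5 0 33-20 20"/><path data-order="1" d="M45 428l-5-5-8-3-12-12-3-1"/><path data-order="3" d="M270 415l0 3 2 2 0 5-4 5"/><path data-order="1" d="M350 405l0-5-5-8-7-7-3 0-5-3-3 0-7 3-8 0-5 3-12 0-3 4-2 5-18 18-2 0"/><path data-order="1" d="M615 393l2-1 13 0 2 1 7 0 1-1 9-2 1-2 5 0"/><path data-order="1" d="M127 382l22 0 15-15 0-4 3-6 12-12 5 0 1-2 4 0 13-15 3 0"/><path data-order="2" d="M292 342l-8-4-10-10-4-1-5 0-1-2-7 0-2 2-5 0-1 1-4 0-10 10 0 2"/><path data-order="1" d="M544 342l-4 0-1-2-5 0-2-2-7 0-1 2-12 0-2-2-5 0-7-3-10 0-6-7-4-1-13 0-5-5 0-9-2-1 0-4-1-3-5-5 0-3"/><path data-order="3" d="M235 340l0 7-1 1 0 7 1 2 0 13 25 25 2 3 0 4 8 13"/><path data-order="1" d="M344 340l-4 0-2-2-6 0-24 19-4-2-12-13"/><path data-order="2" d="M205 328l4 0 1 2 10 0 4 2 5 5 6 3"/><path data-order="2" d="M190 320l15 8"/><path data-order="1" d="M159 317l23 0 2 1 5 0 1 2"/><path data-order="2" d="M440 308l12-11"/><path data-order="1" d="M595 305l2 2 5 0 2 1 8 0 15-8 3 0 4-2 5-5 3-6 3-4 0-6 2-4 5-5 3 0"/><path data-order="2" d="M452 297l3-5 0-9 5-10 18-5 17-16"/><path data-order="1" d="M57 278l-7 7-2 3 0 9-1 1 0 10-3 7-12 10-4 2-6 0-5 3"/><path data-order="1" d="M184 272l8 8 2 3 0 19-4 6 0 12"/><path data-order="3" d="M495 252l5-2 4-3 1 0 7-5 13 0 3-4 2 0 30-30"/><path data-order="1" d="M304 240l4 0 9 5 10 0 1 2 6 0 1 1 5 0 2-1 12 0 10-10 3 0 1-2 6 0 1-2 15 0 5 5 2 5 8 10 0 2 7 7 5 10 1 11 2 2 0 7 4 6 10 10 3 2 3-2"/><path data-order="1" d="M567 222l0-2-7-7 0-5"/><path data-order="3" d="M560 208l55-55 4-1 3 0 7 3 13 10 7 3 3 0 3 2"/><path data-order="2" d="M462 203l0 20 2 2 1 8 9 9 10 3 6 7 5 0"/><path data-order="1" d="M400 200l7 0 1-2 27 0 2 2 21 0 4 3"/><path data-order="1" d="M35 190l-15-15-3-2"/><path data-order="1" d="M105 188l0-6-3-7-18-18-2 0-7-7-7-3-4-5-2 0 0-2-5-5 0-5-2-2 0-6-10-10-3-7"/><path data-order="1" d="M427 172l1 0 10 10 4 1 5 0 3 4 2 0 6 6 0 5 4 4 0 1"/><path data-order="2" d="M179 160l-12 0-10-5-15 0-4-2-20-20-11-5-13-10-2 0-18-18-4-2"/><path data-order="1" d="M200 145l0 2-10 10-3 1-7 0-1 2"/><path data-order="1" d="M304 145l0-15 4-8 0-4-3-5 0-13-1-3"/><path data-order="1" d="M520 117l5-5 0-2 29-28 3 0"/><path data-order="2" d="M42 105l-4 0-1-2-10 0-2 2-8 0"/><path data-order="2" d="M70 98l-12 0-8 5-8 2"/><path data-order="2" d="M304 97l0-20-2-2 0-27-2-1"/><path data-order="1" d="M80 90l-6 7 0 1-4 0"/><path data-order="1" d="M507 87l-2-2 0-8 9-9"/><path data-order="2" d="M557 82l3 1 17 0 2-1 23 0 8 5 9 0 5-5 0-22-2-2 0-10 3-6 19-19 0-3 1-3"/><path data-order="1" d="M398 75l0-30-4-7-2-5-12-11-2 0-6-5"/><path data-order="1" d="M334 73l-4 0-8-8 0-8-2-4-5-5-3-1-12 0"/><path data-order="2" d="M514 68l6-3 22 0 15 17"/><path data-order="1" d="M202 57l0-2-5-7 0-10 2-1 0-20"/><path data-order="2" d="M300 47l-6-7-2-3 0-5-4-4-1-5-3-3 0-3"/>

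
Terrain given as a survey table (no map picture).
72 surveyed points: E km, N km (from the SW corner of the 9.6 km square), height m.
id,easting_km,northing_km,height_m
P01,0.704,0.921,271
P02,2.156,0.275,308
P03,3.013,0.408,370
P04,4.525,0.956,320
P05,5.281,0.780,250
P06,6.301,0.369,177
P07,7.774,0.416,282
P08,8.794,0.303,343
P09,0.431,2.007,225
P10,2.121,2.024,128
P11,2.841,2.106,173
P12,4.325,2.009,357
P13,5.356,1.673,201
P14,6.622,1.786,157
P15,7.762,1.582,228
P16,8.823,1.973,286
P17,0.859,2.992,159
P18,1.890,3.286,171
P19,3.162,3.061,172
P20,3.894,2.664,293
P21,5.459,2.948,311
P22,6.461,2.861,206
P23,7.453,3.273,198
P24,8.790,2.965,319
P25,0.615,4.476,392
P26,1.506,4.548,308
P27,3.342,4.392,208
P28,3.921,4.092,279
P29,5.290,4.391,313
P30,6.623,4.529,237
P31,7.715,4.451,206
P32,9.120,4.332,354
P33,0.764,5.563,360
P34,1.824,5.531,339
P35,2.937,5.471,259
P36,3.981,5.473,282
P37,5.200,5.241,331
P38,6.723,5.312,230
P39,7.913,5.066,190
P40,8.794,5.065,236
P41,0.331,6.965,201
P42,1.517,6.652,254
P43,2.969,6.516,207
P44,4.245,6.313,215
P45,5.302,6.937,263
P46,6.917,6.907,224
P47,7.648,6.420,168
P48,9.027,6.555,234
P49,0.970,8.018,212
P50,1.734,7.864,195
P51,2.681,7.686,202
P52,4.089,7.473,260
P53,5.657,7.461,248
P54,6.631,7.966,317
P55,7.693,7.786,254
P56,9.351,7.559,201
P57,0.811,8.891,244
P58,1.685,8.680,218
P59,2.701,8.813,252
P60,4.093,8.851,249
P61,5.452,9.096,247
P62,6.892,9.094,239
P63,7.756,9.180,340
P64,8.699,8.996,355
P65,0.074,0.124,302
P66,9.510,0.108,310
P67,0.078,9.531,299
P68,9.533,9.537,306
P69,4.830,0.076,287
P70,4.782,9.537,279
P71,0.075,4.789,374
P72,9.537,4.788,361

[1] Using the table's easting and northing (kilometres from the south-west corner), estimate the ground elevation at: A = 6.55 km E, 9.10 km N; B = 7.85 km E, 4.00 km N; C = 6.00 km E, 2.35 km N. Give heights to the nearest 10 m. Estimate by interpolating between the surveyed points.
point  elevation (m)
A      220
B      260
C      180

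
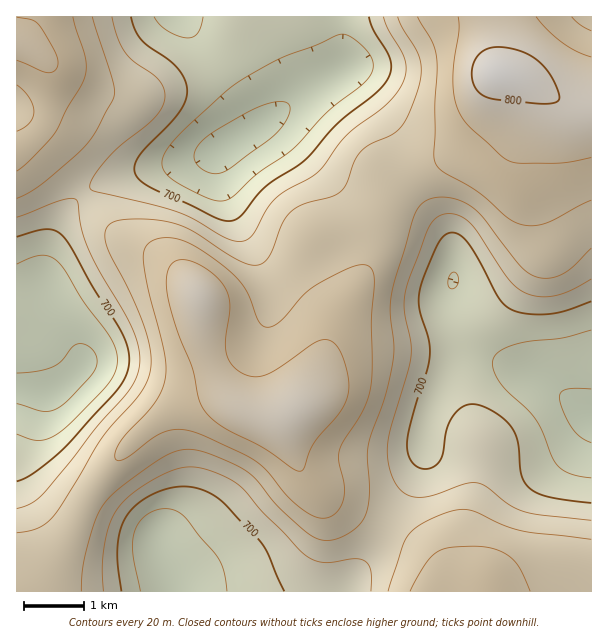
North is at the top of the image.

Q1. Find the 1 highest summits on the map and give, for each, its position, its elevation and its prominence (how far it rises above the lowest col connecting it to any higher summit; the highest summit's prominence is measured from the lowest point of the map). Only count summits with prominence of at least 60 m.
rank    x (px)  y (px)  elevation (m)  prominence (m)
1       497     74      810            157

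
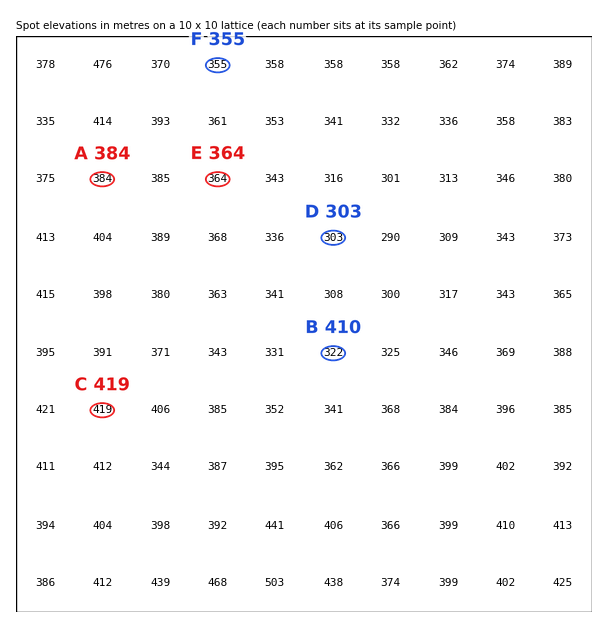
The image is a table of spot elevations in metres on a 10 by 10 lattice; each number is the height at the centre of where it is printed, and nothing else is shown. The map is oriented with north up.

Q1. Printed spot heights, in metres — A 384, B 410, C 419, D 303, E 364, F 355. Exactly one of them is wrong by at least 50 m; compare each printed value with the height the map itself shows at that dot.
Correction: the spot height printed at B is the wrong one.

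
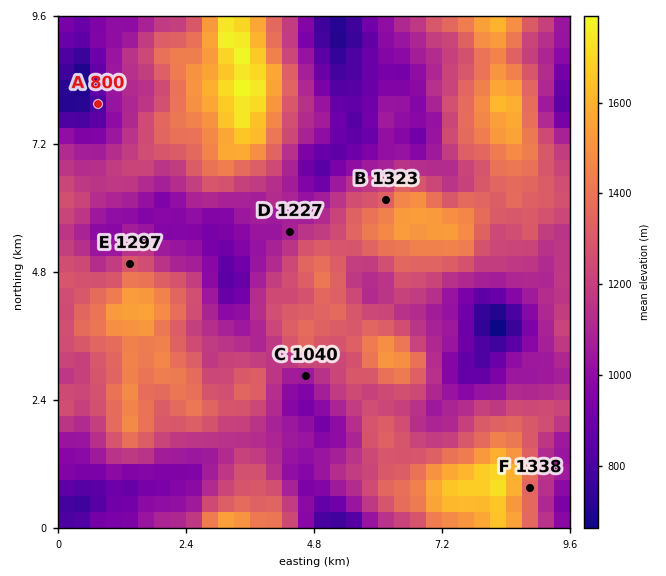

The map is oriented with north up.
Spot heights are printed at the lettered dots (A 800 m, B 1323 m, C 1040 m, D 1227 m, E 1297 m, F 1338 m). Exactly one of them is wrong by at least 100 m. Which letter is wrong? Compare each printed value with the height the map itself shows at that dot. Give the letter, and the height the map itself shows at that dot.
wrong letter D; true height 1077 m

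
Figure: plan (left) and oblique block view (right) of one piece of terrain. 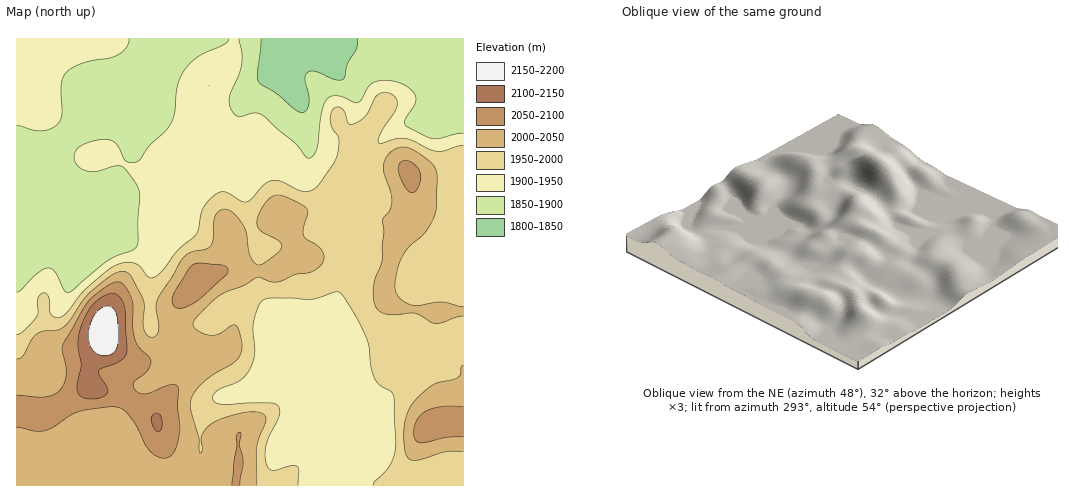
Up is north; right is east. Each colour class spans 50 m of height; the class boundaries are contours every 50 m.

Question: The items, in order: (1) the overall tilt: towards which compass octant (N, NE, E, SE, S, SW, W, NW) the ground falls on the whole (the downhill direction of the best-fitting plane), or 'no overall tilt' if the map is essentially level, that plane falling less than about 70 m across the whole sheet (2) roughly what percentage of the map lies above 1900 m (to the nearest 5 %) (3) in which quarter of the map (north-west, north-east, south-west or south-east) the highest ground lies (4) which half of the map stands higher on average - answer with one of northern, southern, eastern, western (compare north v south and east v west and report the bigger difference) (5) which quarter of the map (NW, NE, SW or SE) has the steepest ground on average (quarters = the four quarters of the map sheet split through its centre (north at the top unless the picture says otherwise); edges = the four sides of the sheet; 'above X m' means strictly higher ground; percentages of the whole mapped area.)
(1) On the whole the ground falls towards the north.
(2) Roughly 80 % of the ground is higher than 1900 m.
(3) The highest point lies in the south-west quarter of the map.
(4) The southern half stands higher on average than the northern half.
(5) The steepest ground, on average, is in the south-west quarter.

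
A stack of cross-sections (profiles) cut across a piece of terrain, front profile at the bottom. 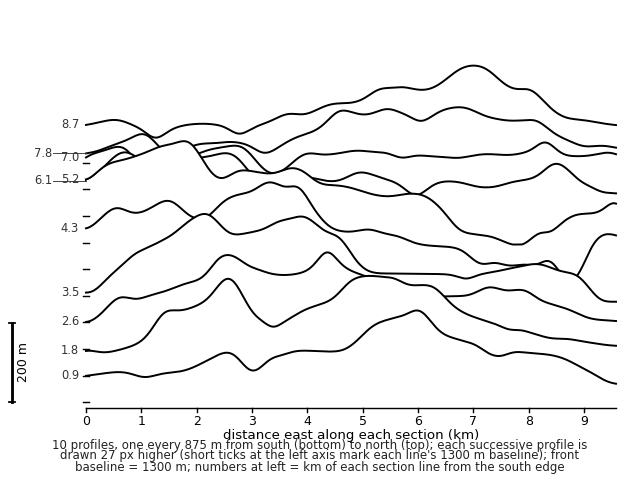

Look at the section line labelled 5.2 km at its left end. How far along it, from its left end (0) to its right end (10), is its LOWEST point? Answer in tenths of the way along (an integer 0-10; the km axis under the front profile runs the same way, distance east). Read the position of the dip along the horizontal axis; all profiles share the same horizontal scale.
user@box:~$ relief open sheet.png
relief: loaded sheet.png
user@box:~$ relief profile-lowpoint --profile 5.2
8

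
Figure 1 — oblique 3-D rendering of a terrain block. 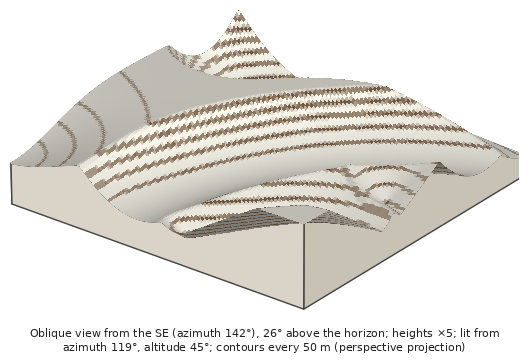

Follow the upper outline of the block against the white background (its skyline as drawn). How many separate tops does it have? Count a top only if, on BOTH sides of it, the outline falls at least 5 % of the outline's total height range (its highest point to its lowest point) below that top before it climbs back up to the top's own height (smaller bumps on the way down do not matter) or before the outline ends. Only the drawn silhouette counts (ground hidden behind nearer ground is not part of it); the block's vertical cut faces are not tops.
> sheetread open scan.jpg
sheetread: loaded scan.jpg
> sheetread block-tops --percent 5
2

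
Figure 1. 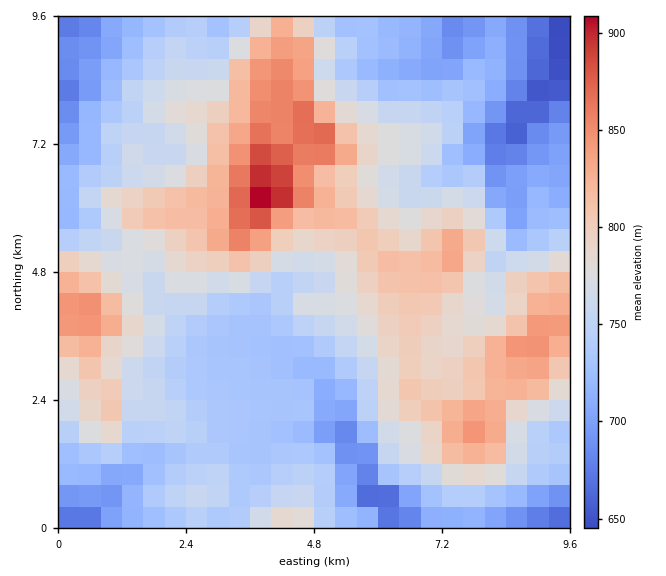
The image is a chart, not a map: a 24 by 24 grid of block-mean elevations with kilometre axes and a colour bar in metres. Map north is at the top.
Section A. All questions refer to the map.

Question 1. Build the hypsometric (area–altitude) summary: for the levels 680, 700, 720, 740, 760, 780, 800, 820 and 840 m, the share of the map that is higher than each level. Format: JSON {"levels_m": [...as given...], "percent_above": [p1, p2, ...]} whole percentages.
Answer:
{"levels_m": [680, 700, 720, 740, 760, 780, 800, 820, 840], "percent_above": [95, 89, 81, 63, 48, 34, 23, 13, 7]}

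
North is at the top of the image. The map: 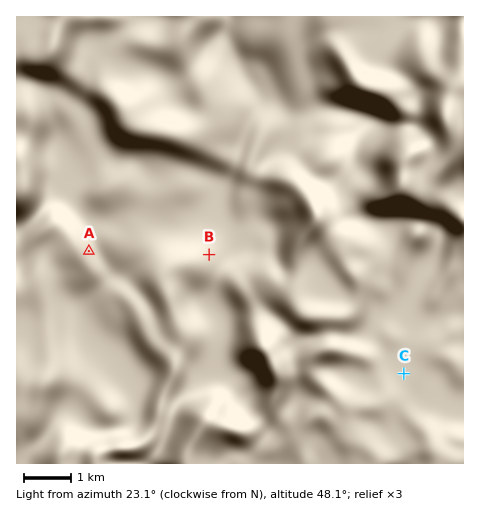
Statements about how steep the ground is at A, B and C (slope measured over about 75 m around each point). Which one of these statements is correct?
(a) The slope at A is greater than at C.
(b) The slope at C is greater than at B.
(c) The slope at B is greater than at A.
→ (a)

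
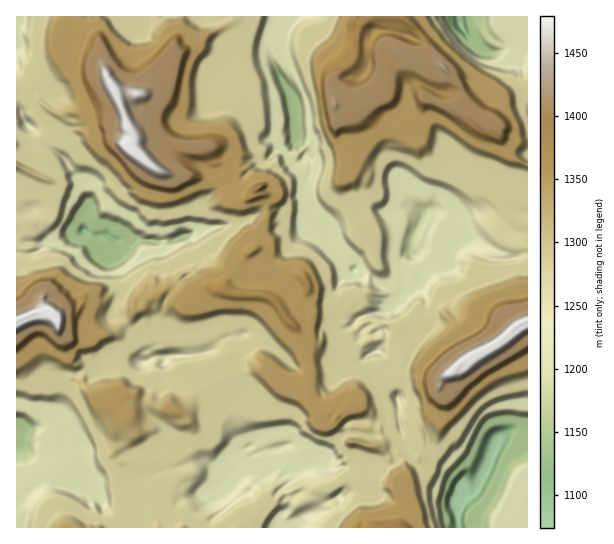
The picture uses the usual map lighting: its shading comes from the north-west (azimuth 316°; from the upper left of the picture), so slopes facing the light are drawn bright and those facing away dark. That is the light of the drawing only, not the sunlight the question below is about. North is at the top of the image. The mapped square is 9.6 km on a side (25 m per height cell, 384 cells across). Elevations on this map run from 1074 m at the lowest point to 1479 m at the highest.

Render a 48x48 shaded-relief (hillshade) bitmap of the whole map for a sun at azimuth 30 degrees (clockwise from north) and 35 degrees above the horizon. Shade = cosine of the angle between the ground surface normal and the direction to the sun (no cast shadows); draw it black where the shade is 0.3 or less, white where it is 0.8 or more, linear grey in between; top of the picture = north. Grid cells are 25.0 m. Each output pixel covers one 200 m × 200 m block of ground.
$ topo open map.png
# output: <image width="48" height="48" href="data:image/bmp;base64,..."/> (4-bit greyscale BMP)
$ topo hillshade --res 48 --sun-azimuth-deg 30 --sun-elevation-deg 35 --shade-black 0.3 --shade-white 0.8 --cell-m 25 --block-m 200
<image width="48" height="48" href="data:image/bmp;base64,Qk32BAAAAAAAAHYAAAAoAAAAMAAAADAAAAABAAQAAAAAAIAEAAATCwAAEwsAABAAAAAAAAAAAAAAABEREQAiIiIAMzMzAERERABVVVUAZmZmAHd3dwCIiIgAmZmZAKqqqgC7u7sAzMzMAN3d3QDu7u4A////AFd5zbu4iImJmqqZl3dXmIurvLrO2XeIiGeJu7yoiIiJrLqZmGZXiaq8uprdyYiIiHiavdt3iIiZu6qqmXd3eIm6l4vbqZmIiImry6hXiIiJmYmZmrqpiHeIdpy5iIl4eIiamYZHiIiIiJiJq7qqqoiIeKyohmiHiKmIiIRYiIiImYiJmZmaqoeIicuYdXiHmamIiHRniIiImGiIiZmJhlZ2ermIZoiImod4iGRmZoiIdneIiIiGMlZ4mZiHdniIiWd4iERVZ4iHeId2Z3dRAmiaqYhlZ3h2eFV4hjRGeZdVeZhlVVQgNmiImYdFZ3dUZjR4czNnioVIqYh2ZlQ0eHZomYZFVnVEREVVQzWImYisuYiIiGM2mYeKmYUzVmVDNDRFVWmZq7q7mIiIhDRoq6rLmGIldmVEVVd3d5u83KmZmIiIU2iZu6vJh2NHVVVVRGZ3Vpq7u6qpiIiHRquZuZqZiGV3dlRUVXZUN4iJqpmZmZiHetppqYiamHiJmYZFVmdTR2Z4h3d3iIiIrJNpmYmpeIiZq6l1RmYxWHZ4h3dnd4iJmDSJqpmXiIiZqruYZlMTipmqiIiHd4iIc0aKuZmZmIiZiqqZhpZHupq5ZndUVVVUNGiZqZiKqqiHiYiJqKmcy5mYdmVFZlQzRnqZqYiKqpmYmYiavKq83JqpiHd4iGVneKmIqpmamZqomZqru5q83M7bmZqqmImpmph5u8vLmImZqqqru6ze3v/sqruqqqqZmYiL28unaYiKqomru6vM3u/buruqqqmIiJvOzahUipmZmIqqqpq87tyZmsu6qZmIibzd3IU3qqmIiKupiJm87cmYiZmsqpmYmsvdyWNZqpiIialmeIiIu5iHVVZ4iZmaqrrKmESJuomIiIVoiJl3iYdTIiRCRWZ4mqqohkeKyZiIiHWIeJh4h4UzISM0RTNFaIqoY0iamZh4iFZ3iId5iGNCETRFVURlSHqoRGiIeYd3dUZ4iIh4iVUzIjMzRWiHiau3VlV4modlM2eIiHeJqWMzEhJWeHiJu96ndUZ5qXUzR4iIiImZtkIhADmqqHiaze2odWiJljNXiIiGVpmahUIQBLyphWiby9yoU2iYdDRoiHUzWJmYZ0MhSsmZh4msrMu2MmiHZDVphTI0mqqIhkU1e6m8u8q8qquUEFZ3VWiIQiNGmrh3ZFVWjJrLzczamapzAUVniIiVIjVqvGV3ZWVVq5qZvLy5mqpiA3d3eIdjJGm9zGeIhmRFp4l6qpqYm7tQBIiHZ4VFaJzcy3iZdVM3mJmKqYiIm8kgBpmYeIV5iMyayoiHRURcu6iZqYiIrMUQJ5upiXaHesq9ypiERlaty5iZmYiIvIMjWaqYiFZnjM7+zJhkd3fNyqmZl4iJymU1eph3eHeJ3//8unZVh4jMu7map5iJqXVXmZh3iJqd//6XiFZmiIrd26isqoiJmYZ4mYiJm7rP/9dWiFZniIvduYi7zKmJmYeJmWeImorf/3ZXiFd3iJvbiIqr7biImZioiGZ1dmvf/FdYiA=="/>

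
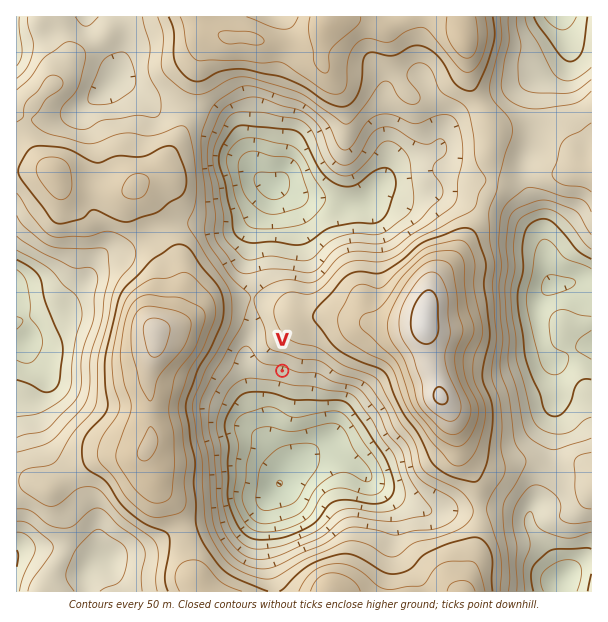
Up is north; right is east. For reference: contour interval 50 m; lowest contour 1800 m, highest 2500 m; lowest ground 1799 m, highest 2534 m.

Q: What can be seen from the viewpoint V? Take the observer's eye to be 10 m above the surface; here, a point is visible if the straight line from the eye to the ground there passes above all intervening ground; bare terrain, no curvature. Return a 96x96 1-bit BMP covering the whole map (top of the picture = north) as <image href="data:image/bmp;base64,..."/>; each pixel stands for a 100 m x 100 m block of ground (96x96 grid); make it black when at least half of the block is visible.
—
<image width="96" height="96" href="data:image/bmp;base64,Qk2+BAAAAAAAAD4AAAAoAAAAYAAAAGAAAAABAAEAAAAAAIAEAAATCwAAEwsAAAIAAAAAAAAA////AAAAAAAAAAAA///wH//gAAAAAAAB///////wAAAAAAAD///////wAAAAAAAP///////wAAAAAAAf///////wAAAAAAAf///////wAAAAAAAP///////4AAAAAAAH///////4AAAAAAAH///////8AAAAAAAH///////8AAAAAAAH///////8AAAAAAAH///////8AAAAAAAH///////4AAAAAAAH//////8AAAAAAAAP//////wAAAAAAAAf//////gAAAAAAAA///////AAAAAAAAB///////AAAAAAAAB///////AAAAAAAAB///////AAAAAAAAB///////gAAAAAAAB///////8AAAAAAAB///////8AAAAAAAB///g///8AAAAAAAD///gf//4AAAAAAAD///AB//4AAAAAAAD///AB//4AAAAAAAD///gA//4AAAAAAAD///wA//4AAAAAAAH///8A//wAAAAAAAH///8A//wAAAAAAAD//84A//wAAAAAAAD//84A//wAAAAAAAD//4wAf/wAAAAAAAD///4Yf/gAAAAAAAD///4e//gAAAAAAAD///4f//AAAAAAAAD//n8f//AAAAAAAAD/+D8f/+AAAAAAAAB/+D8f/+AAAAAAAAB/+A4f/+AAAAAAAAAP8AAfz+AAAAAAAAAP8AAPB+AAAAAAAAAP8AAOA+AAAAAAAAAH8AAAAeAAAAAAAAAD8AAAAOAAAAAAAAAA4AAAAAAAAAAAAAAA4AAAAAAAAAAAAAAAQAAAAAAAAAAAAAAAAAAAAAAAAAAAAAAAAAAAAAAAAAAAAAAAAAAAAAAAAAAAAAAAAAAAAAAAAAAAAAAAAAAAAAAAAAAAAAAAAAAAAAAAAAAAAAAAAAAAAAAAAAAAAAAAAAAAAAAAAAAAAAAAAAAAAAAAAAAAAAAAAAAAAAAAAAAAAAAAAAAAAAAAAAAAAAAAAAAAAAAAAAAAAAAAAAAAAAAAAAAAAAAAAAAAAAAAAAAAAAAAAAAAAAAAAAAAAAAAAAAAAAAAAAAAAAAAAAAAAAAAAAAAAAAAAAAAAAAAAAAAAAAAAAAAAAAAAAAAAAAAAAAAAAAAAAAAAAAAAAAAAAAAAAAAAAAAAAAAAAAAAAAAAAAAAAAAAAAAAAAAAAAAAAAAAAAAAAAAAAAAAAAAAAAAAAAAAAAAAAAAAAAAAAAAAAAAAAAAAAAAAAAAAAAAAAAAAAAAAAAAAAAAAAAAAAAAAAAAAAAAAAAAAAAAAAAAAAAAAAAAAAAAAAAAAAAAAAAAAAAAAAAAAAAAAAAAAAAAAAAAAAAAAAAAAAAAAAAAAAAAAAAAAAAAAAAAAAAAAAAAAAAAAAAAAAAAAAAAAAAAAAAAAAAAAAAAAAAAAAAAAAAAAAAAAAAAAAAAAAAAAAAAAAAAAAAAAAAAAAAAAAAAAAAAAAAAAAAAAAAAAAAAAAAAAAAAAAAAAAAAAAAAAAAAAAAAAAAAAAAAAAAAAAAAAAAAAAAAAAAAAAAAAAAAAAAAAAAAAAAAAAA="/>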